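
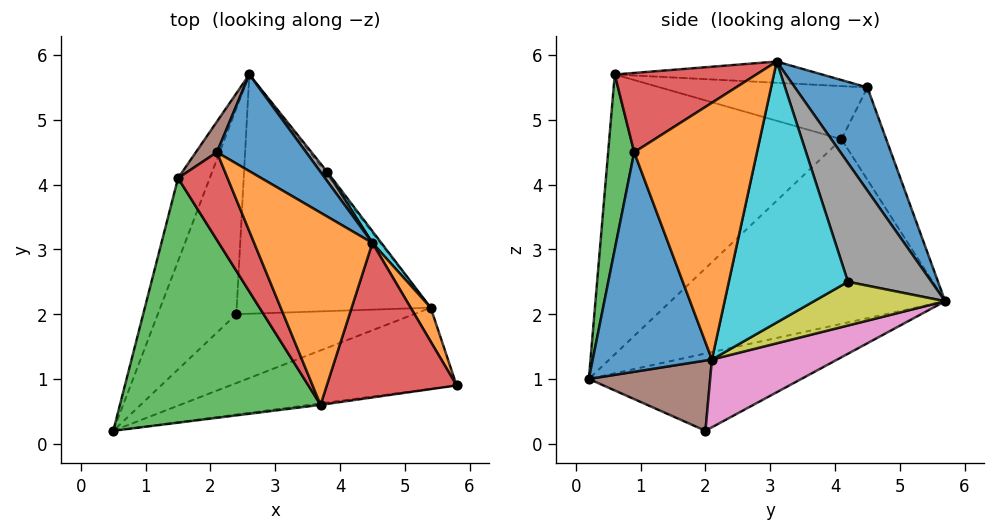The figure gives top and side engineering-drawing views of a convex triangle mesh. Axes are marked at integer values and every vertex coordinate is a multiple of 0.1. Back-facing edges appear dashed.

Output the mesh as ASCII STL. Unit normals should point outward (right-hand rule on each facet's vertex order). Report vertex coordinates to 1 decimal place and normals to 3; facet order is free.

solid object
 facet normal 0.356 -0.860 -0.367
  outer loop
   vertex 5.4 2.1 1.3
   vertex 5.8 0.9 4.5
   vertex 0.5 0.2 1.0
  endloop
 endfacet
 facet normal 0.877 0.475 0.068
  outer loop
   vertex 5.4 2.1 1.3
   vertex 4.5 3.1 5.9
   vertex 5.8 0.9 4.5
  endloop
 endfacet
 facet normal 0.137 -0.991 -0.009
  outer loop
   vertex 3.7 0.6 5.7
   vertex 0.5 0.2 1.0
   vertex 5.8 0.9 4.5
  endloop
 endfacet
 facet normal 0.507 -0.229 0.831
  outer loop
   vertex 3.7 0.6 5.7
   vertex 5.8 0.9 4.5
   vertex 4.5 3.1 5.9
  endloop
 endfacet
 facet normal -0.646 0.390 -0.657
  outer loop
   vertex 2.4 2.0 0.2
   vertex 0.5 0.2 1.0
   vertex 2.6 5.7 2.2
  endloop
 endfacet
 facet normal 0.287 -0.625 -0.726
  outer loop
   vertex 2.4 2.0 0.2
   vertex 5.4 2.1 1.3
   vertex 0.5 0.2 1.0
  endloop
 endfacet
 facet normal 0.296 0.442 -0.847
  outer loop
   vertex 2.4 2.0 0.2
   vertex 2.6 5.7 2.2
   vertex 5.4 2.1 1.3
  endloop
 endfacet
 facet normal 0.776 0.629 0.044
  outer loop
   vertex 3.8 4.2 2.5
   vertex 2.6 5.7 2.2
   vertex 4.5 3.1 5.9
  endloop
 endfacet
 facet normal 0.784 0.619 -0.039
  outer loop
   vertex 3.8 4.2 2.5
   vertex 5.4 2.1 1.3
   vertex 2.6 5.7 2.2
  endloop
 endfacet
 facet normal 0.803 0.596 0.028
  outer loop
   vertex 3.8 4.2 2.5
   vertex 4.5 3.1 5.9
   vertex 5.4 2.1 1.3
  endloop
 endfacet
 facet normal 0.423 0.829 0.366
  outer loop
   vertex 2.1 4.5 5.5
   vertex 4.5 3.1 5.9
   vertex 2.6 5.7 2.2
  endloop
 endfacet
 facet normal -0.177 -0.022 0.984
  outer loop
   vertex 2.1 4.5 5.5
   vertex 3.7 0.6 5.7
   vertex 4.5 3.1 5.9
  endloop
 endfacet
 facet normal -0.768 -0.326 0.551
  outer loop
   vertex 1.5 4.1 4.7
   vertex 0.5 0.2 1.0
   vertex 3.7 0.6 5.7
  endloop
 endfacet
 facet normal -0.707 -0.256 0.659
  outer loop
   vertex 1.5 4.1 4.7
   vertex 3.7 0.6 5.7
   vertex 2.1 4.5 5.5
  endloop
 endfacet
 facet normal -0.911 0.382 -0.156
  outer loop
   vertex 1.5 4.1 4.7
   vertex 2.6 5.7 2.2
   vertex 0.5 0.2 1.0
  endloop
 endfacet
 facet normal -0.683 0.713 0.156
  outer loop
   vertex 1.5 4.1 4.7
   vertex 2.1 4.5 5.5
   vertex 2.6 5.7 2.2
  endloop
 endfacet
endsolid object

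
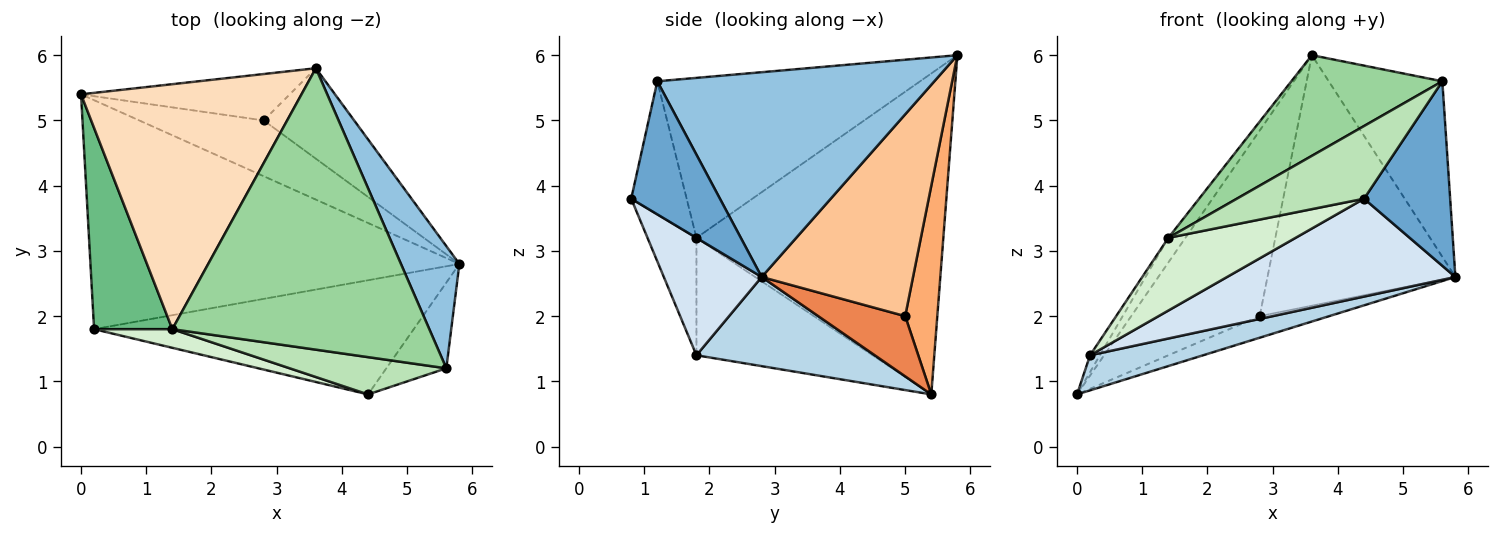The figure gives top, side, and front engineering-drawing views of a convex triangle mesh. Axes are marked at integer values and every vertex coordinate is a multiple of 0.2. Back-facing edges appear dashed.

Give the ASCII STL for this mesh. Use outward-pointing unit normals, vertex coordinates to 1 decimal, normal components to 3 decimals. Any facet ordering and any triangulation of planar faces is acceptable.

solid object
 facet normal 0.683 -0.663 -0.308
  outer loop
   vertex 5.6 1.2 5.6
   vertex 4.4 0.8 3.8
   vertex 5.8 2.8 2.6
  endloop
 endfacet
 facet normal 0.895 0.367 0.255
  outer loop
   vertex 5.6 1.2 5.6
   vertex 5.8 2.8 2.6
   vertex 3.6 5.8 6.0
  endloop
 endfacet
 facet normal 0.232 -0.147 -0.961
  outer loop
   vertex 0.2 1.8 1.4
   vertex 0.0 5.4 0.8
   vertex 5.8 2.8 2.6
  endloop
 endfacet
 facet normal 0.269 -0.627 -0.731
  outer loop
   vertex 0.2 1.8 1.4
   vertex 5.8 2.8 2.6
   vertex 4.4 0.8 3.8
  endloop
 endfacet
 facet normal 0.411 0.329 -0.850
  outer loop
   vertex 2.8 5.0 2.0
   vertex 5.8 2.8 2.6
   vertex 0.0 5.4 0.8
  endloop
 endfacet
 facet normal 0.236 0.943 -0.236
  outer loop
   vertex 2.8 5.0 2.0
   vertex 0.0 5.4 0.8
   vertex 3.6 5.8 6.0
  endloop
 endfacet
 facet normal 0.604 0.750 -0.271
  outer loop
   vertex 2.8 5.0 2.0
   vertex 3.6 5.8 6.0
   vertex 5.8 2.8 2.6
  endloop
 endfacet
 facet normal -0.823 0.057 0.565
  outer loop
   vertex 1.4 1.8 3.2
   vertex 3.6 5.8 6.0
   vertex 0.0 5.4 0.8
  endloop
 endfacet
 facet normal -0.831 0.046 0.554
  outer loop
   vertex 1.4 1.8 3.2
   vertex 0.0 5.4 0.8
   vertex 0.2 1.8 1.4
  endloop
 endfacet
 facet normal -0.506 -0.291 0.812
  outer loop
   vertex 1.4 1.8 3.2
   vertex 5.6 1.2 5.6
   vertex 3.6 5.8 6.0
  endloop
 endfacet
 facet normal -0.362 -0.830 0.425
  outer loop
   vertex 1.4 1.8 3.2
   vertex 4.4 0.8 3.8
   vertex 5.6 1.2 5.6
  endloop
 endfacet
 facet normal -0.349 -0.908 0.233
  outer loop
   vertex 1.4 1.8 3.2
   vertex 0.2 1.8 1.4
   vertex 4.4 0.8 3.8
  endloop
 endfacet
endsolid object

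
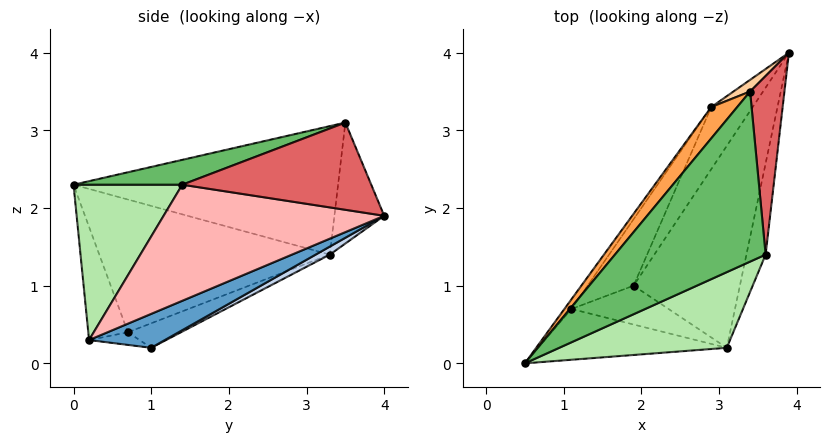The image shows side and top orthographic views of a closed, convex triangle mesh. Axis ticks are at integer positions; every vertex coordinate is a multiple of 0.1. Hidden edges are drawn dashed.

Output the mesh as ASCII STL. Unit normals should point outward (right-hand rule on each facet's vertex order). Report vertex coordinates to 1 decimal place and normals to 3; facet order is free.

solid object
 facet normal 0.288 0.319 -0.903
  outer loop
   vertex 3.1 0.2 0.3
   vertex 1.9 1.0 0.2
   vertex 3.9 4.0 1.9
  endloop
 endfacet
 facet normal 0.175 0.395 -0.902
  outer loop
   vertex 2.9 3.3 1.4
   vertex 3.9 4.0 1.9
   vertex 1.9 1.0 0.2
  endloop
 endfacet
 facet normal -0.778 0.609 0.157
  outer loop
   vertex 2.9 3.3 1.4
   vertex 0.5 0.0 2.3
   vertex 3.4 3.5 3.1
  endloop
 endfacet
 facet normal -0.599 0.797 0.082
  outer loop
   vertex 2.9 3.3 1.4
   vertex 3.4 3.5 3.1
   vertex 3.9 4.0 1.9
  endloop
 endfacet
 facet normal 0.153 -0.339 0.928
  outer loop
   vertex 3.6 1.4 2.3
   vertex 3.4 3.5 3.1
   vertex 0.5 0.0 2.3
  endloop
 endfacet
 facet normal 0.376 -0.833 0.406
  outer loop
   vertex 3.6 1.4 2.3
   vertex 0.5 0.0 2.3
   vertex 3.1 0.2 0.3
  endloop
 endfacet
 facet normal 0.929 -0.051 0.366
  outer loop
   vertex 3.6 1.4 2.3
   vertex 3.9 4.0 1.9
   vertex 3.4 3.5 3.1
  endloop
 endfacet
 facet normal 0.977 -0.138 -0.162
  outer loop
   vertex 3.6 1.4 2.3
   vertex 3.1 0.2 0.3
   vertex 3.9 4.0 1.9
  endloop
 endfacet
 facet normal -0.814 0.580 -0.043
  outer loop
   vertex 1.1 0.7 0.4
   vertex 0.5 0.0 2.3
   vertex 2.9 3.3 1.4
  endloop
 endfacet
 facet normal -0.391 0.554 -0.735
  outer loop
   vertex 1.1 0.7 0.4
   vertex 2.9 3.3 1.4
   vertex 1.9 1.0 0.2
  endloop
 endfacet
 facet normal -0.241 -0.884 -0.402
  outer loop
   vertex 1.1 0.7 0.4
   vertex 3.1 0.2 0.3
   vertex 0.5 0.0 2.3
  endloop
 endfacet
 facet normal -0.123 -0.302 -0.945
  outer loop
   vertex 1.1 0.7 0.4
   vertex 1.9 1.0 0.2
   vertex 3.1 0.2 0.3
  endloop
 endfacet
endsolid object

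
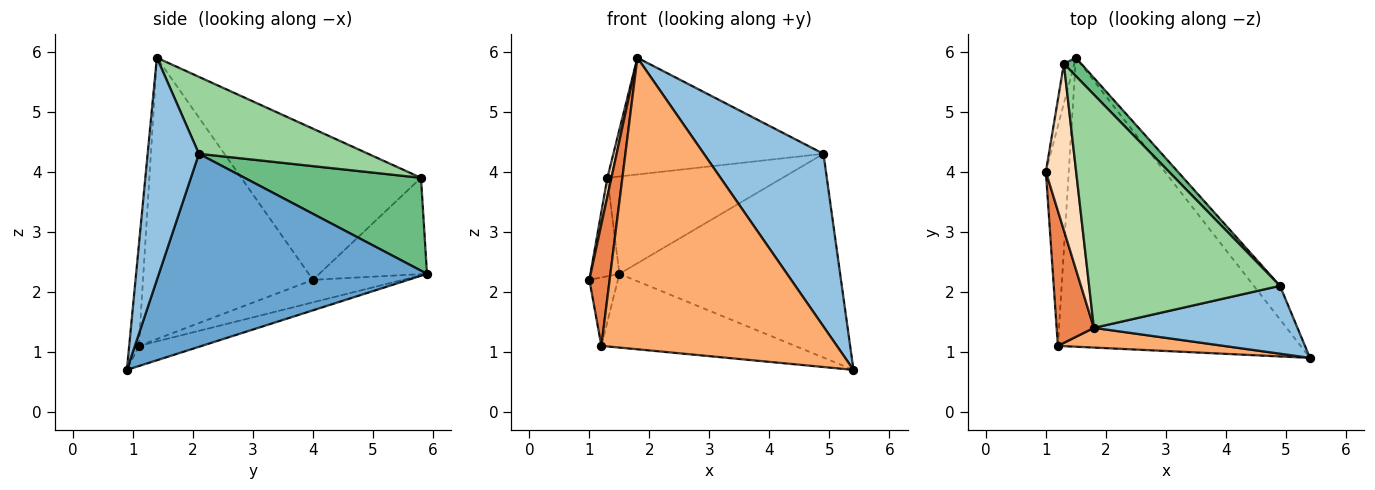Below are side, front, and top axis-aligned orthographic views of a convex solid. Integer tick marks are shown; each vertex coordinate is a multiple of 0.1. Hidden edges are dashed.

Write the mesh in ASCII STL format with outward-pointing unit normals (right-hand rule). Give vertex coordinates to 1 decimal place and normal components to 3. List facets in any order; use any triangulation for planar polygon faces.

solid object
 facet normal 0.768 0.632 -0.104
  outer loop
   vertex 4.9 2.1 4.3
   vertex 5.4 0.9 0.7
   vertex 1.5 5.9 2.3
  endloop
 endfacet
 facet normal 0.371 -0.865 0.340
  outer loop
   vertex 4.9 2.1 4.3
   vertex 1.8 1.4 5.9
   vertex 5.4 0.9 0.7
  endloop
 endfacet
 facet normal -0.685 0.217 -0.696
  outer loop
   vertex 1.2 1.1 1.1
   vertex 1.0 4.0 2.2
   vertex 1.5 5.9 2.3
  endloop
 endfacet
 facet normal -0.080 0.246 -0.966
  outer loop
   vertex 1.2 1.1 1.1
   vertex 1.5 5.9 2.3
   vertex 5.4 0.9 0.7
  endloop
 endfacet
 facet normal -0.984 -0.117 0.130
  outer loop
   vertex 1.2 1.1 1.1
   vertex 1.8 1.4 5.9
   vertex 1.0 4.0 2.2
  endloop
 endfacet
 facet normal -0.041 -0.997 0.067
  outer loop
   vertex 1.2 1.1 1.1
   vertex 5.4 0.9 0.7
   vertex 1.8 1.4 5.9
  endloop
 endfacet
 facet normal -0.960 0.258 -0.104
  outer loop
   vertex 1.3 5.8 3.9
   vertex 1.5 5.9 2.3
   vertex 1.0 4.0 2.2
  endloop
 endfacet
 facet normal -0.980 -0.022 0.196
  outer loop
   vertex 1.3 5.8 3.9
   vertex 1.0 4.0 2.2
   vertex 1.8 1.4 5.9
  endloop
 endfacet
 facet normal 0.703 0.699 0.132
  outer loop
   vertex 1.3 5.8 3.9
   vertex 4.9 2.1 4.3
   vertex 1.5 5.9 2.3
  endloop
 endfacet
 facet normal 0.339 0.421 0.841
  outer loop
   vertex 1.3 5.8 3.9
   vertex 1.8 1.4 5.9
   vertex 4.9 2.1 4.3
  endloop
 endfacet
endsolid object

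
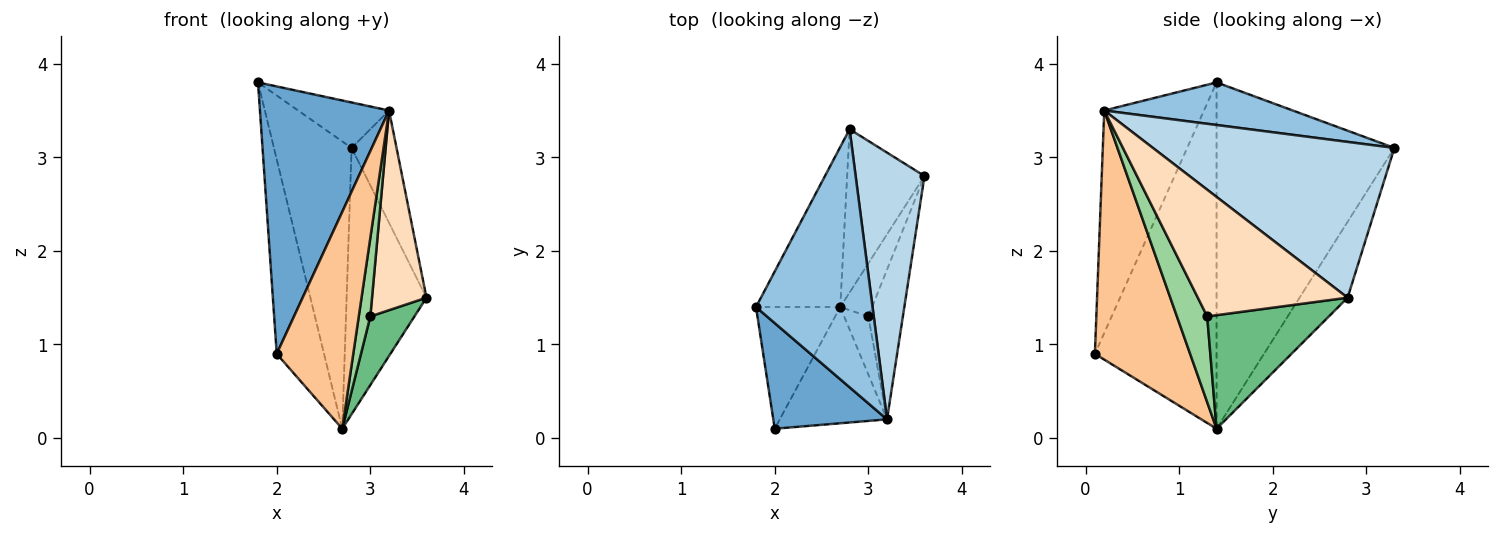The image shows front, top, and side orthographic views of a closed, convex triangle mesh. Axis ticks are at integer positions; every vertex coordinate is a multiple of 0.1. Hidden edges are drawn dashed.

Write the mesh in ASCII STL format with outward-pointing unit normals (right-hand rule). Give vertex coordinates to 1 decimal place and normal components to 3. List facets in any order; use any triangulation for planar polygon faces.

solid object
 facet normal -0.583 -0.755 0.298
  outer loop
   vertex 3.2 0.2 3.5
   vertex 1.8 1.4 3.8
   vertex 2.0 0.1 0.9
  endloop
 endfacet
 facet normal 0.339 0.163 0.927
  outer loop
   vertex 3.2 0.2 3.5
   vertex 2.8 3.3 3.1
   vertex 1.8 1.4 3.8
  endloop
 endfacet
 facet normal 0.902 0.168 0.398
  outer loop
   vertex 3.2 0.2 3.5
   vertex 3.6 2.8 1.5
   vertex 2.8 3.3 3.1
  endloop
 endfacet
 facet normal -0.909 0.353 -0.221
  outer loop
   vertex 2.7 1.4 0.1
   vertex 2.0 0.1 0.9
   vertex 1.8 1.4 3.8
  endloop
 endfacet
 facet normal -0.894 0.391 -0.218
  outer loop
   vertex 2.7 1.4 0.1
   vertex 1.8 1.4 3.8
   vertex 2.8 3.3 3.1
  endloop
 endfacet
 facet normal -0.456 0.759 -0.465
  outer loop
   vertex 2.7 1.4 0.1
   vertex 2.8 3.3 3.1
   vertex 3.6 2.8 1.5
  endloop
 endfacet
 facet normal 0.739 -0.594 -0.318
  outer loop
   vertex 2.7 1.4 0.1
   vertex 3.2 0.2 3.5
   vertex 2.0 0.1 0.9
  endloop
 endfacet
 facet normal 0.910 -0.331 -0.248
  outer loop
   vertex 3.0 1.3 1.3
   vertex 3.6 2.8 1.5
   vertex 3.2 0.2 3.5
  endloop
 endfacet
 facet normal 0.909 -0.330 -0.255
  outer loop
   vertex 3.0 1.3 1.3
   vertex 2.7 1.4 0.1
   vertex 3.6 2.8 1.5
  endloop
 endfacet
 facet normal 0.903 -0.345 -0.255
  outer loop
   vertex 3.0 1.3 1.3
   vertex 3.2 0.2 3.5
   vertex 2.7 1.4 0.1
  endloop
 endfacet
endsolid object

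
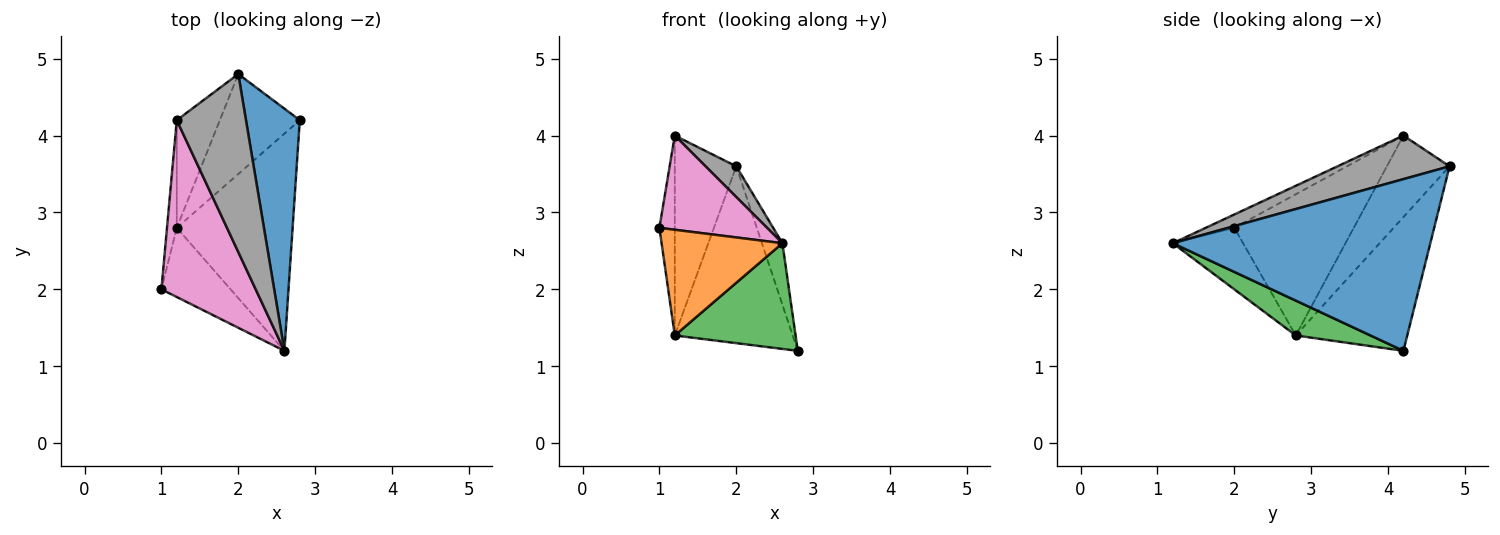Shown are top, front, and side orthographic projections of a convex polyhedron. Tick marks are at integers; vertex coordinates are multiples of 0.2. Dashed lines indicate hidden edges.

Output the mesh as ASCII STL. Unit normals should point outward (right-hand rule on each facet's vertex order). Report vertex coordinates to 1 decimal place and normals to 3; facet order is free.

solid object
 facet normal 0.951 0.076 0.298
  outer loop
   vertex 2.0 4.8 3.6
   vertex 2.6 1.2 2.6
   vertex 2.8 4.2 1.2
  endloop
 endfacet
 facet normal -0.438 -0.752 -0.492
  outer loop
   vertex 1.2 2.8 1.4
   vertex 2.6 1.2 2.6
   vertex 1.0 2.0 2.8
  endloop
 endfacet
 facet normal 0.261 -0.422 -0.868
  outer loop
   vertex 1.2 2.8 1.4
   vertex 2.8 4.2 1.2
   vertex 2.6 1.2 2.6
  endloop
 endfacet
 facet normal -0.636 0.672 -0.380
  outer loop
   vertex 1.2 2.8 1.4
   vertex 2.0 4.8 3.6
   vertex 2.8 4.2 1.2
  endloop
 endfacet
 facet normal -0.989 0.127 -0.069
  outer loop
   vertex 1.2 4.2 4.0
   vertex 1.2 2.8 1.4
   vertex 1.0 2.0 2.8
  endloop
 endfacet
 facet normal -0.668 0.655 -0.353
  outer loop
   vertex 1.2 4.2 4.0
   vertex 2.0 4.8 3.6
   vertex 1.2 2.8 1.4
  endloop
 endfacet
 facet normal -0.124 -0.466 0.876
  outer loop
   vertex 1.2 4.2 4.0
   vertex 1.0 2.0 2.8
   vertex 2.6 1.2 2.6
  endloop
 endfacet
 facet normal 0.527 -0.145 0.837
  outer loop
   vertex 1.2 4.2 4.0
   vertex 2.6 1.2 2.6
   vertex 2.0 4.8 3.6
  endloop
 endfacet
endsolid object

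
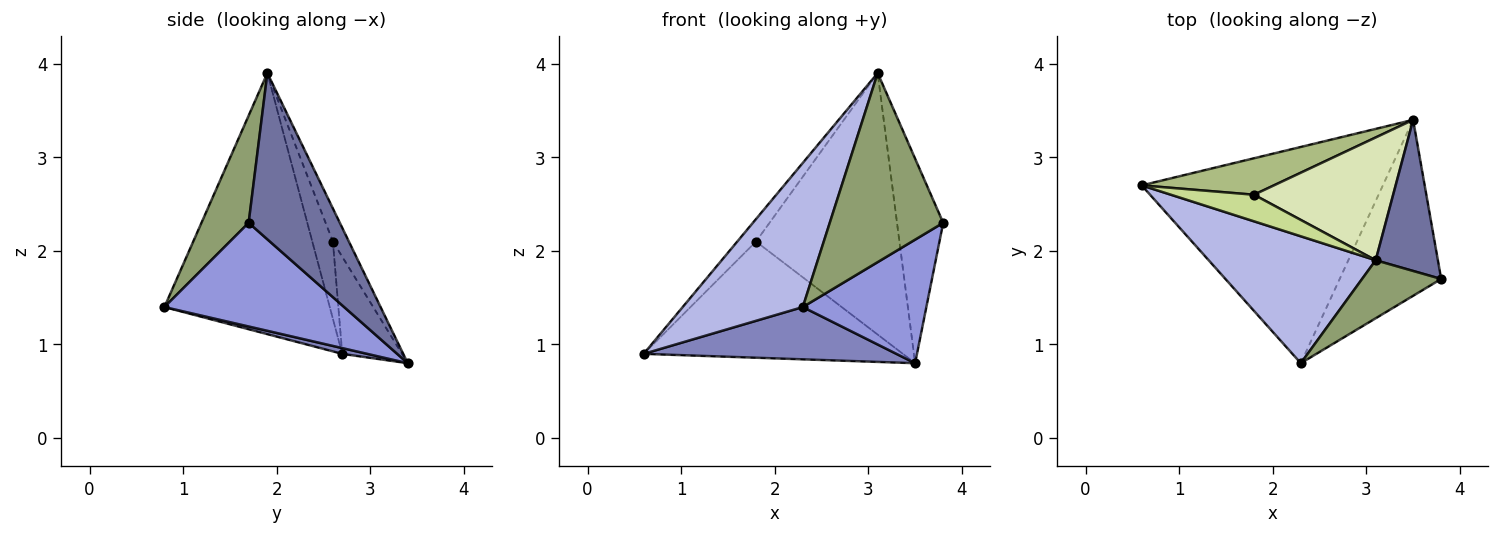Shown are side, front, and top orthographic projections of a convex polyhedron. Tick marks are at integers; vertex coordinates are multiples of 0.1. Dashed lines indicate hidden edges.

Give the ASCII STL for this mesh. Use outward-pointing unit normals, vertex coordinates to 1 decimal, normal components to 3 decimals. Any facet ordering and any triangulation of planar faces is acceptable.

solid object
 facet normal 0.846 0.429 0.317
  outer loop
   vertex 3.1 1.9 3.9
   vertex 3.8 1.7 2.3
   vertex 3.5 3.4 0.8
  endloop
 endfacet
 facet normal 0.023 -0.235 -0.972
  outer loop
   vertex 2.3 0.8 1.4
   vertex 0.6 2.7 0.9
   vertex 3.5 3.4 0.8
  endloop
 endfacet
 facet normal 0.641 -0.441 -0.628
  outer loop
   vertex 2.3 0.8 1.4
   vertex 3.5 3.4 0.8
   vertex 3.8 1.7 2.3
  endloop
 endfacet
 facet normal -0.719 -0.522 0.460
  outer loop
   vertex 2.3 0.8 1.4
   vertex 3.1 1.9 3.9
   vertex 0.6 2.7 0.9
  endloop
 endfacet
 facet normal 0.369 -0.888 0.273
  outer loop
   vertex 2.3 0.8 1.4
   vertex 3.8 1.7 2.3
   vertex 3.1 1.9 3.9
  endloop
 endfacet
 facet normal -0.215 0.932 0.292
  outer loop
   vertex 1.8 2.6 2.1
   vertex 3.5 3.4 0.8
   vertex 0.6 2.7 0.9
  endloop
 endfacet
 facet normal -0.579 0.526 0.623
  outer loop
   vertex 1.8 2.6 2.1
   vertex 0.6 2.7 0.9
   vertex 3.1 1.9 3.9
  endloop
 endfacet
 facet normal -0.100 0.901 0.423
  outer loop
   vertex 1.8 2.6 2.1
   vertex 3.1 1.9 3.9
   vertex 3.5 3.4 0.8
  endloop
 endfacet
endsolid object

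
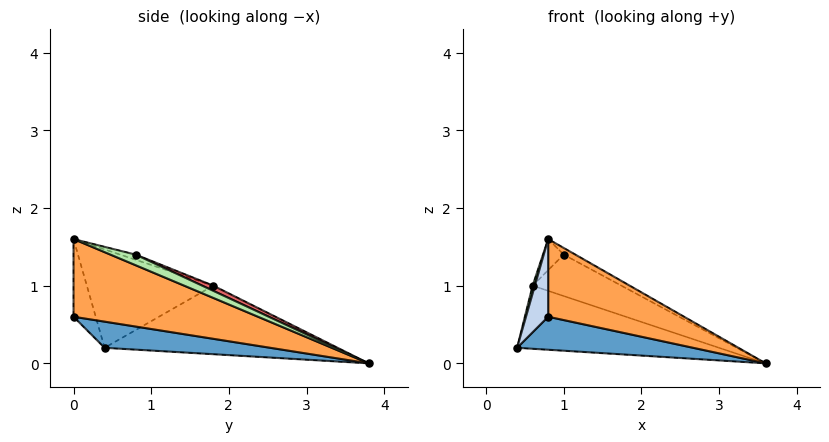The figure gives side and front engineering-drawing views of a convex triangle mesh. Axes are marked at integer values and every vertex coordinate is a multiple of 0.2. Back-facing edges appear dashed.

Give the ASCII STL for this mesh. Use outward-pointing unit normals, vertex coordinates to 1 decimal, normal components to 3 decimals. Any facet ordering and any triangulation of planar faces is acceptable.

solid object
 facet normal 0.396 -0.421 -0.816
  outer loop
   vertex 0.8 0.0 0.6
   vertex 0.4 0.4 0.2
   vertex 3.6 3.8 0.0
  endloop
 endfacet
 facet normal -0.707 -0.707 0.000
  outer loop
   vertex 0.8 0.0 1.6
   vertex 0.4 0.4 0.2
   vertex 0.8 0.0 0.6
  endloop
 endfacet
 facet normal 0.805 -0.593 0.000
  outer loop
   vertex 0.8 0.0 1.6
   vertex 0.8 0.0 0.6
   vertex 3.6 3.8 0.0
  endloop
 endfacet
 facet normal -0.546 0.473 -0.691
  outer loop
   vertex 0.6 1.8 1.0
   vertex 3.6 3.8 0.0
   vertex 0.4 0.4 0.2
  endloop
 endfacet
 facet normal -0.963 -0.017 0.270
  outer loop
   vertex 0.6 1.8 1.0
   vertex 0.4 0.4 0.2
   vertex 0.8 0.0 1.6
  endloop
 endfacet
 facet normal 0.328 0.151 0.933
  outer loop
   vertex 1.0 0.8 1.4
   vertex 0.8 0.0 1.6
   vertex 3.6 3.8 0.0
  endloop
 endfacet
 facet normal 0.048 0.388 0.921
  outer loop
   vertex 1.0 0.8 1.4
   vertex 3.6 3.8 0.0
   vertex 0.6 1.8 1.0
  endloop
 endfacet
 facet normal -0.215 0.287 0.933
  outer loop
   vertex 1.0 0.8 1.4
   vertex 0.6 1.8 1.0
   vertex 0.8 0.0 1.6
  endloop
 endfacet
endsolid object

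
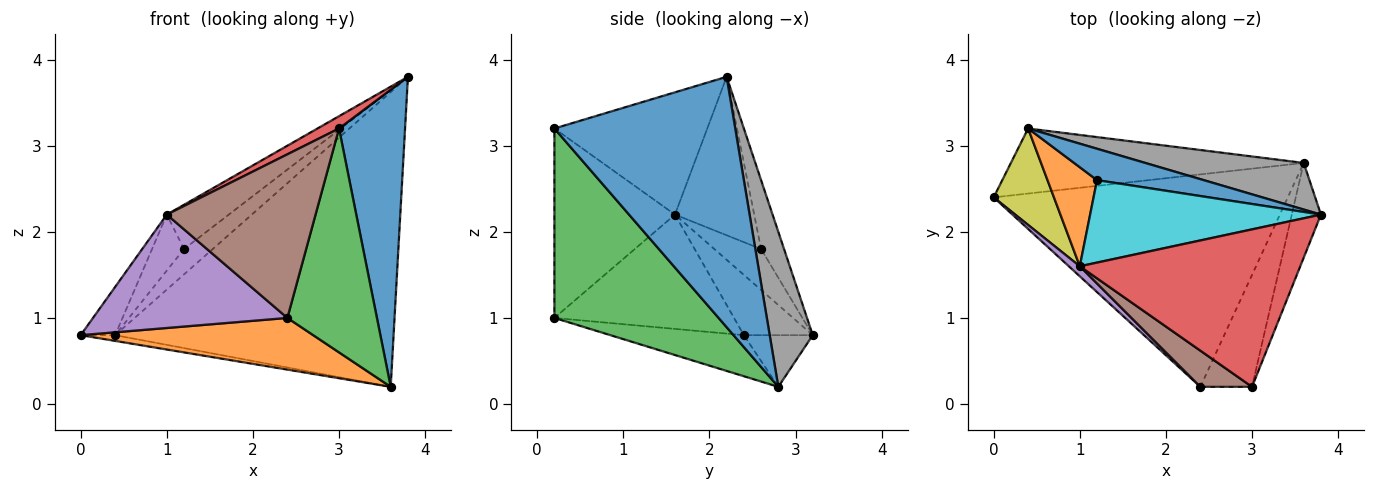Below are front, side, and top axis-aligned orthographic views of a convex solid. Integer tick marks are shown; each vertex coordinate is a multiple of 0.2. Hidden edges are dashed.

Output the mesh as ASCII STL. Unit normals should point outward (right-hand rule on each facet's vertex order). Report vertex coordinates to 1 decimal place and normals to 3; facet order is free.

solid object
 facet normal 0.934 -0.341 -0.109
  outer loop
   vertex 3.6 2.8 0.2
   vertex 3.8 2.2 3.8
   vertex 3.0 0.2 3.2
  endloop
 endfacet
 facet normal -0.134 -0.234 -0.963
  outer loop
   vertex 2.4 0.2 1.0
   vertex 0.0 2.4 0.8
   vertex 3.6 2.8 0.2
  endloop
 endfacet
 facet normal 0.854 -0.466 -0.233
  outer loop
   vertex 2.4 0.2 1.0
   vertex 3.6 2.8 0.2
   vertex 3.0 0.2 3.2
  endloop
 endfacet
 facet normal -0.484 -0.068 0.872
  outer loop
   vertex 1.0 1.6 2.2
   vertex 3.0 0.2 3.2
   vertex 3.8 2.2 3.8
  endloop
 endfacet
 facet normal -0.677 -0.733 0.065
  outer loop
   vertex 1.0 1.6 2.2
   vertex 0.0 2.4 0.8
   vertex 2.4 0.2 1.0
  endloop
 endfacet
 facet normal -0.621 -0.766 0.169
  outer loop
   vertex 1.0 1.6 2.2
   vertex 2.4 0.2 1.0
   vertex 3.0 0.2 3.2
  endloop
 endfacet
 facet normal -0.173 0.087 -0.981
  outer loop
   vertex 0.4 3.2 0.8
   vertex 3.6 2.8 0.2
   vertex 0.0 2.4 0.8
  endloop
 endfacet
 facet normal 0.151 0.976 0.154
  outer loop
   vertex 0.4 3.2 0.8
   vertex 3.8 2.2 3.8
   vertex 3.6 2.8 0.2
  endloop
 endfacet
 facet normal -0.667 0.333 0.667
  outer loop
   vertex 0.4 3.2 0.8
   vertex 0.0 2.4 0.8
   vertex 1.0 1.6 2.2
  endloop
 endfacet
 facet normal -0.518 0.405 0.754
  outer loop
   vertex 1.2 2.6 1.8
   vertex 1.0 1.6 2.2
   vertex 3.8 2.2 3.8
  endloop
 endfacet
 facet normal -0.449 0.561 0.696
  outer loop
   vertex 1.2 2.6 1.8
   vertex 3.8 2.2 3.8
   vertex 0.4 3.2 0.8
  endloop
 endfacet
 facet normal -0.584 0.399 0.707
  outer loop
   vertex 1.2 2.6 1.8
   vertex 0.4 3.2 0.8
   vertex 1.0 1.6 2.2
  endloop
 endfacet
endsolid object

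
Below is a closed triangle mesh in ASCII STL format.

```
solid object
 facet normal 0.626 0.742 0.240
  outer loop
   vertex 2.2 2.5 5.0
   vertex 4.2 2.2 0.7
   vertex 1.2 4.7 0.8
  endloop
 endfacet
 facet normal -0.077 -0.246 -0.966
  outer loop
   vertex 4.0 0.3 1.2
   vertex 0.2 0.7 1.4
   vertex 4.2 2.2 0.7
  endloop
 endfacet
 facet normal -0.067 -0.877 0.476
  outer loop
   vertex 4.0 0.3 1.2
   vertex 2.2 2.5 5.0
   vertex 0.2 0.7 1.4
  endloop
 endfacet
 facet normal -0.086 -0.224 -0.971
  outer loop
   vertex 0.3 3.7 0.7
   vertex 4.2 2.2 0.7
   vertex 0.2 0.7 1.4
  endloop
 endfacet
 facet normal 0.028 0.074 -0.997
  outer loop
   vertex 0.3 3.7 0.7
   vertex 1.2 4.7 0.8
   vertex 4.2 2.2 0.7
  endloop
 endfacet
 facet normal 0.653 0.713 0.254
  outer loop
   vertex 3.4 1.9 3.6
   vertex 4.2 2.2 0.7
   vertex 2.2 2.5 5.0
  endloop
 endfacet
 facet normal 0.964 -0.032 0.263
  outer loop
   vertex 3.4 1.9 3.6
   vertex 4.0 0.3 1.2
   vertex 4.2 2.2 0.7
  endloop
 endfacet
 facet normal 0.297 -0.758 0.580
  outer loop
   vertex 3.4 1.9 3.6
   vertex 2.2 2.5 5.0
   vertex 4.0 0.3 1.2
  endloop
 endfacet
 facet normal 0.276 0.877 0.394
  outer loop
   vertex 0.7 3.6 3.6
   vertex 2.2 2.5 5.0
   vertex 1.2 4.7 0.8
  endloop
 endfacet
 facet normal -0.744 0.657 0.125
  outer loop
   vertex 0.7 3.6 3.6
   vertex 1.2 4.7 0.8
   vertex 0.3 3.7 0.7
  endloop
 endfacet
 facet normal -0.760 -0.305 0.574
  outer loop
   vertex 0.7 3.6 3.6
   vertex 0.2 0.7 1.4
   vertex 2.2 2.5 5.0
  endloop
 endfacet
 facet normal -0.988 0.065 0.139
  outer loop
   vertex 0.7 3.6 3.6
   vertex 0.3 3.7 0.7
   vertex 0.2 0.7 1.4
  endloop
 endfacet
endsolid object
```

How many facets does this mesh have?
12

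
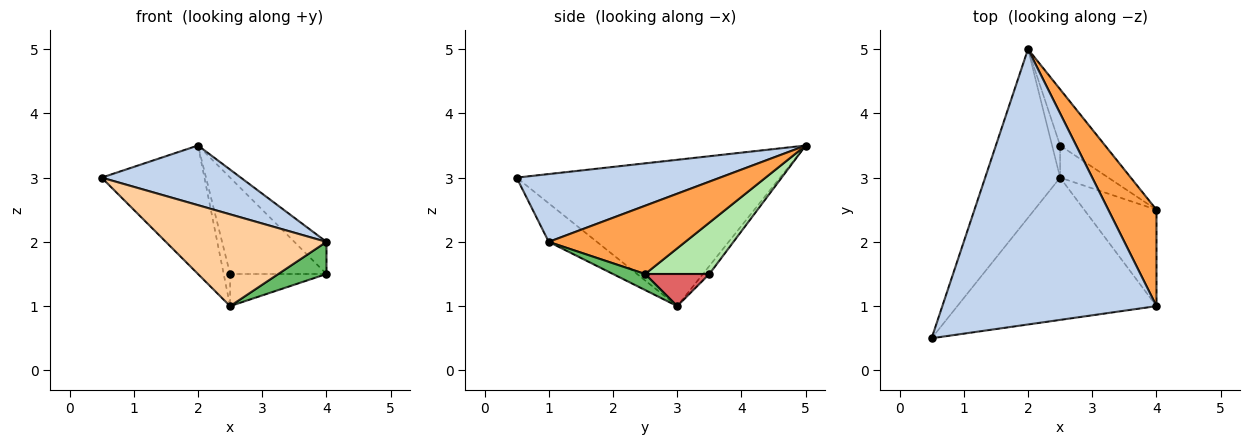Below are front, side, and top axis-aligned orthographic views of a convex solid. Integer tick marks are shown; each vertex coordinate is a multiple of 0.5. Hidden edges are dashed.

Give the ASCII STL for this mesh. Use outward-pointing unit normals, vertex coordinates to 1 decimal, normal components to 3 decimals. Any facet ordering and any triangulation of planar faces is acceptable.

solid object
 facet normal -0.841 0.328 -0.431
  outer loop
   vertex 2.5 3.0 1.0
   vertex 0.5 0.5 3.0
   vertex 2.0 5.0 3.5
  endloop
 endfacet
 facet normal 0.296 -0.202 0.934
  outer loop
   vertex 4.0 1.0 2.0
   vertex 2.0 5.0 3.5
   vertex 0.5 0.5 3.0
  endloop
 endfacet
 facet normal 0.802 0.189 0.566
  outer loop
   vertex 4.0 1.0 2.0
   vertex 4.0 2.5 1.5
   vertex 2.0 5.0 3.5
  endloop
 endfacet
 facet normal -0.161 -0.535 -0.829
  outer loop
   vertex 4.0 1.0 2.0
   vertex 0.5 0.5 3.0
   vertex 2.5 3.0 1.0
  endloop
 endfacet
 facet normal 0.206 -0.309 -0.928
  outer loop
   vertex 4.0 1.0 2.0
   vertex 2.5 3.0 1.0
   vertex 4.0 2.5 1.5
  endloop
 endfacet
 facet normal 0.499 0.749 -0.437
  outer loop
   vertex 2.5 3.5 1.5
   vertex 2.0 5.0 3.5
   vertex 4.0 2.5 1.5
  endloop
 endfacet
 facet normal 0.426 0.640 -0.640
  outer loop
   vertex 2.5 3.5 1.5
   vertex 4.0 2.5 1.5
   vertex 2.5 3.0 1.0
  endloop
 endfacet
 facet normal -0.577 0.577 -0.577
  outer loop
   vertex 2.5 3.5 1.5
   vertex 2.5 3.0 1.0
   vertex 2.0 5.0 3.5
  endloop
 endfacet
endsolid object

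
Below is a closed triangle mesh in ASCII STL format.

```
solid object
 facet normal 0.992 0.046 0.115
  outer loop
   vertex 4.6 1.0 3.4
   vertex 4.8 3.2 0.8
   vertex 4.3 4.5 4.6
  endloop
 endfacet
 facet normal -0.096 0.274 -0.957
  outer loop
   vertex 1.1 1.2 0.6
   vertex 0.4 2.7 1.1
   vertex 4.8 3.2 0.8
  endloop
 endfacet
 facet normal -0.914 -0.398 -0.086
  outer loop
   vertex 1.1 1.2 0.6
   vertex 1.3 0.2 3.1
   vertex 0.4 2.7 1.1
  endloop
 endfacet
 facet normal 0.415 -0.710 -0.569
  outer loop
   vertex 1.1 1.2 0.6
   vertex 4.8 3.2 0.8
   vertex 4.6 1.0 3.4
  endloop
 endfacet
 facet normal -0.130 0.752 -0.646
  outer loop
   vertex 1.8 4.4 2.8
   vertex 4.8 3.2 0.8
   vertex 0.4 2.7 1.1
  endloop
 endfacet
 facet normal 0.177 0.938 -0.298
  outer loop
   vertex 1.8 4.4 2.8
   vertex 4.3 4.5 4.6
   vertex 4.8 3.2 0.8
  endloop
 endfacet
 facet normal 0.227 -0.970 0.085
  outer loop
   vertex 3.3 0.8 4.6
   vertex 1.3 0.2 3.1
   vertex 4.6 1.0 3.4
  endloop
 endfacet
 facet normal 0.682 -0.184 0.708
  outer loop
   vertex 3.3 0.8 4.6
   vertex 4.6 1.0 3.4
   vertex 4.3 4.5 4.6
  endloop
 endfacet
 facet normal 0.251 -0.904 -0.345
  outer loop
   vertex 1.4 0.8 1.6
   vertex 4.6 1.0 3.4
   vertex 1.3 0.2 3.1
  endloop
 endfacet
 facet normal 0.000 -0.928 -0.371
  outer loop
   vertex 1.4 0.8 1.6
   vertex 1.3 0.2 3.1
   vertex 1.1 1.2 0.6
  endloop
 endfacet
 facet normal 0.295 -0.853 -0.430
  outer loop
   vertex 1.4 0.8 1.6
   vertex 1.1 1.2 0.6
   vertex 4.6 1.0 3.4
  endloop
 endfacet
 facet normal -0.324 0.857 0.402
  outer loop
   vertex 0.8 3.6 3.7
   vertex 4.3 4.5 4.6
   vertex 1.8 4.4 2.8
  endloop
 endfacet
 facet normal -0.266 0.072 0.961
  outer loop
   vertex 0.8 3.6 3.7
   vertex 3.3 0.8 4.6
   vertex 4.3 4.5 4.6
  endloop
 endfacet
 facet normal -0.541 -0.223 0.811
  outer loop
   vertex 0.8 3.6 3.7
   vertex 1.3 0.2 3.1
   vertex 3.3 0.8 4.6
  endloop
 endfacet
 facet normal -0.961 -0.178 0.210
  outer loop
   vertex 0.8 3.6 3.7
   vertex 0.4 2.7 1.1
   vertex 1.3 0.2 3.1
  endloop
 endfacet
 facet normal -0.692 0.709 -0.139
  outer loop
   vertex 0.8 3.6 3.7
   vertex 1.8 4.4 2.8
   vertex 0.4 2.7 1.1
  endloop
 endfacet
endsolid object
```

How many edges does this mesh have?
24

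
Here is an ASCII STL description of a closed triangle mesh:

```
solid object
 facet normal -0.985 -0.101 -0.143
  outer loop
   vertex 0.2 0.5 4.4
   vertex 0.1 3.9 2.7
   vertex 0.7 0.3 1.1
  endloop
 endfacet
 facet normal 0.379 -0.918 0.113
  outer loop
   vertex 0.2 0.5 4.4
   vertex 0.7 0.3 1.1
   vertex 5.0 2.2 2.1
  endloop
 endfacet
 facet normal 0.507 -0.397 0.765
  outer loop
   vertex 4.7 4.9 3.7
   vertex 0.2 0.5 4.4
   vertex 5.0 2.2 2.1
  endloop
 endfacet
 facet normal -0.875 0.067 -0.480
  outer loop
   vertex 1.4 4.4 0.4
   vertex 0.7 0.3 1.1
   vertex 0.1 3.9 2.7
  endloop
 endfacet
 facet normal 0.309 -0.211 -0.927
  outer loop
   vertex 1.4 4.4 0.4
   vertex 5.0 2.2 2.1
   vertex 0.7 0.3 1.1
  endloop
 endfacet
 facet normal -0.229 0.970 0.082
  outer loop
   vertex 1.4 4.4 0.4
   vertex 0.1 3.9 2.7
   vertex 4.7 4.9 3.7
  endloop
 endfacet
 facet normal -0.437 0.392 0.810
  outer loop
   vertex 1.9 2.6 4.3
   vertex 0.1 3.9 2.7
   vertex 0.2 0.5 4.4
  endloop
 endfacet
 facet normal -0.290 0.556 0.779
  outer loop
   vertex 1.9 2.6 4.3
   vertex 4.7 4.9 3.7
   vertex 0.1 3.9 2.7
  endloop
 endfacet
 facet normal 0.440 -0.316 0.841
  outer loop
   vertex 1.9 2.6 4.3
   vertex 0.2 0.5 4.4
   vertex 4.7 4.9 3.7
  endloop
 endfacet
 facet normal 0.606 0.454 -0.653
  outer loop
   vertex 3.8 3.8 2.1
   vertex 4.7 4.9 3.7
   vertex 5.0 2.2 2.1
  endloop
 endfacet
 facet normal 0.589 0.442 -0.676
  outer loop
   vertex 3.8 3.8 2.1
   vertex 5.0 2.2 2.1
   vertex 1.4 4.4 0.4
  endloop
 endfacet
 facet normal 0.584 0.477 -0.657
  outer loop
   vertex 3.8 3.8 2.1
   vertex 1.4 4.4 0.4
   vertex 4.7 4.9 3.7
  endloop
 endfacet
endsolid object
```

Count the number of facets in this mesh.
12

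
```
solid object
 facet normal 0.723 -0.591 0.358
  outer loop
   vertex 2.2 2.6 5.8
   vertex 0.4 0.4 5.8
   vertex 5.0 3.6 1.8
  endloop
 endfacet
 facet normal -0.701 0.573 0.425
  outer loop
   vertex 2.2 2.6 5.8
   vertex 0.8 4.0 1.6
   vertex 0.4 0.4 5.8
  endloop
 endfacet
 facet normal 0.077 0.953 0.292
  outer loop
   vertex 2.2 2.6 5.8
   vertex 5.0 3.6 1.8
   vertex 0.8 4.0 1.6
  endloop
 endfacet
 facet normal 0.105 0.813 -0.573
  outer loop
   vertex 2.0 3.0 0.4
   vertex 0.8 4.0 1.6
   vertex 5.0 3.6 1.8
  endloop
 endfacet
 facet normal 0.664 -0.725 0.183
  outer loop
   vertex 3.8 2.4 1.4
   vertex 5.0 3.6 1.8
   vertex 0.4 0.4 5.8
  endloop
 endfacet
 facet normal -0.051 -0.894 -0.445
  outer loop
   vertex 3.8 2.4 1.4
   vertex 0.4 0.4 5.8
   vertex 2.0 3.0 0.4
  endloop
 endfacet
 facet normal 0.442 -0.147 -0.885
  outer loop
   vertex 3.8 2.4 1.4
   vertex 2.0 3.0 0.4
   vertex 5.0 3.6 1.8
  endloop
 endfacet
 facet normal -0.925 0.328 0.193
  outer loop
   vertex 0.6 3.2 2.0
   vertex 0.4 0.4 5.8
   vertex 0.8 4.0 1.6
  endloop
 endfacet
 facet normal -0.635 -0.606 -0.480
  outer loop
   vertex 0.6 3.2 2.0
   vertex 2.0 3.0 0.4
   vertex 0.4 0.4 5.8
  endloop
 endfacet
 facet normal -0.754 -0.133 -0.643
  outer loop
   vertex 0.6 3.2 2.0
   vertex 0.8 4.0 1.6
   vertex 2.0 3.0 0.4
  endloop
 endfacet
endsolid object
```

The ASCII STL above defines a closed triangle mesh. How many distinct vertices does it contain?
7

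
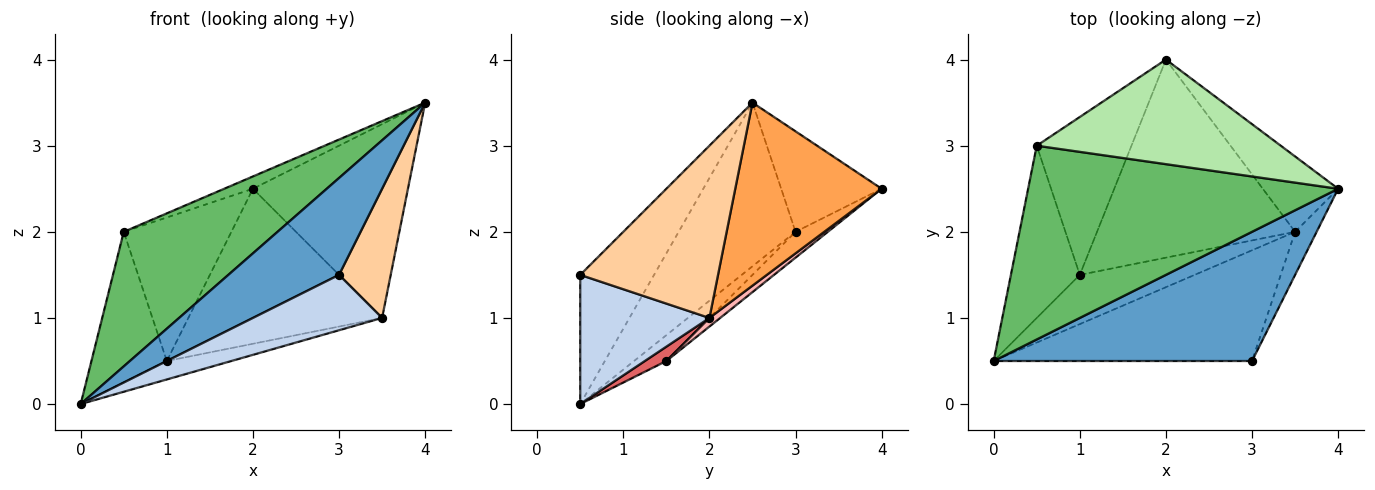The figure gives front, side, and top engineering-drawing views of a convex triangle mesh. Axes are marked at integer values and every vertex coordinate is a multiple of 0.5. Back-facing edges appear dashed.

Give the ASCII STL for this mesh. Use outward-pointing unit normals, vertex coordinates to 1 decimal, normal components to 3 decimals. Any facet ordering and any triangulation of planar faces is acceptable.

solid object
 facet normal -0.371 -0.557 0.743
  outer loop
   vertex 3.0 0.5 1.5
   vertex 4.0 2.5 3.5
   vertex 0.0 0.5 0.0
  endloop
 endfacet
 facet normal 0.408 -0.408 -0.816
  outer loop
   vertex 3.5 2.0 1.0
   vertex 3.0 0.5 1.5
   vertex 0.0 0.5 0.0
  endloop
 endfacet
 facet normal 0.661 0.700 -0.272
  outer loop
   vertex 3.5 2.0 1.0
   vertex 2.0 4.0 2.5
   vertex 4.0 2.5 3.5
  endloop
 endfacet
 facet normal 0.930 -0.349 -0.116
  outer loop
   vertex 3.5 2.0 1.0
   vertex 4.0 2.5 3.5
   vertex 3.0 0.5 1.5
  endloop
 endfacet
 facet normal -0.398 -0.523 0.754
  outer loop
   vertex 0.5 3.0 2.0
   vertex 0.0 0.5 0.0
   vertex 4.0 2.5 3.5
  endloop
 endfacet
 facet normal -0.379 0.108 0.919
  outer loop
   vertex 0.5 3.0 2.0
   vertex 4.0 2.5 3.5
   vertex 2.0 4.0 2.5
  endloop
 endfacet
 facet normal 0.116 0.349 -0.930
  outer loop
   vertex 1.0 1.5 0.5
   vertex 3.5 2.0 1.0
   vertex 0.0 0.5 0.0
  endloop
 endfacet
 facet normal 0.034 0.616 -0.787
  outer loop
   vertex 1.0 1.5 0.5
   vertex 2.0 4.0 2.5
   vertex 3.5 2.0 1.0
  endloop
 endfacet
 facet normal -0.272 0.634 -0.724
  outer loop
   vertex 1.0 1.5 0.5
   vertex 0.0 0.5 0.0
   vertex 0.5 3.0 2.0
  endloop
 endfacet
 facet normal -0.198 0.659 -0.725
  outer loop
   vertex 1.0 1.5 0.5
   vertex 0.5 3.0 2.0
   vertex 2.0 4.0 2.5
  endloop
 endfacet
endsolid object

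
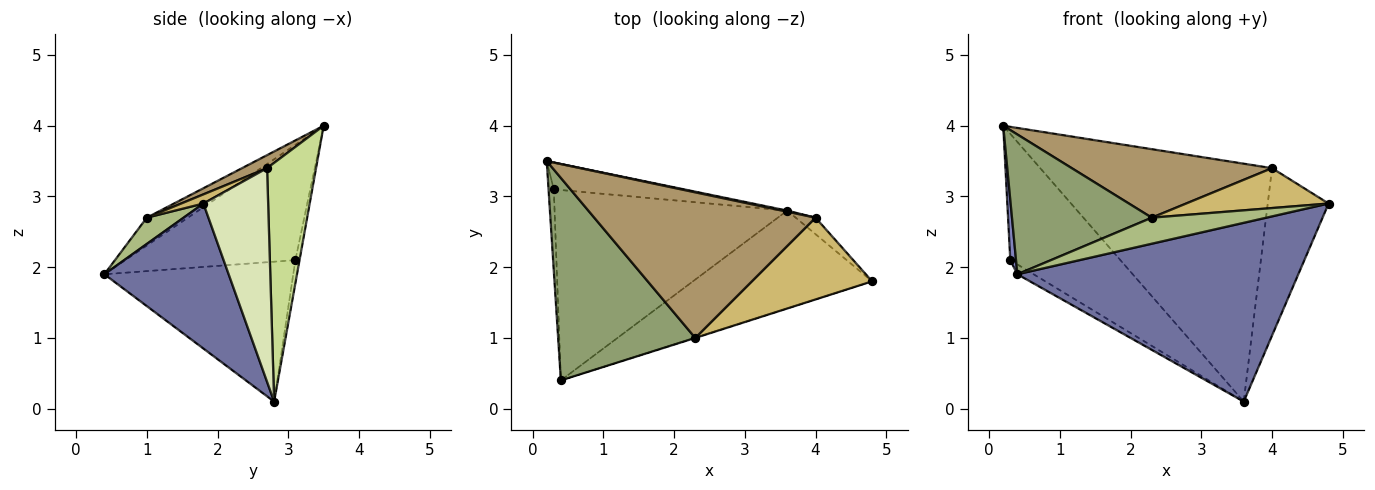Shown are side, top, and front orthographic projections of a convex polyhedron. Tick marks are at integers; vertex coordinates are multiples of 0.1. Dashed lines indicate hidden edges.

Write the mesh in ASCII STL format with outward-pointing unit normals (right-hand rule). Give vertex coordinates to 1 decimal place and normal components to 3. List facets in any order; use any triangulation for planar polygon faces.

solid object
 facet normal 0.362 -0.818 -0.447
  outer loop
   vertex 3.6 2.8 0.1
   vertex 4.8 1.8 2.9
   vertex 0.4 0.4 1.9
  endloop
 endfacet
 facet normal -0.998 -0.034 -0.045
  outer loop
   vertex 0.3 3.1 2.1
   vertex 0.4 0.4 1.9
   vertex 0.2 3.5 4.0
  endloop
 endfacet
 facet normal -0.037 0.977 -0.208
  outer loop
   vertex 0.3 3.1 2.1
   vertex 0.2 3.5 4.0
   vertex 3.6 2.8 0.1
  endloop
 endfacet
 facet normal -0.515 0.044 -0.856
  outer loop
   vertex 0.3 3.1 2.1
   vertex 3.6 2.8 0.1
   vertex 0.4 0.4 1.9
  endloop
 endfacet
 facet normal -0.165 -0.560 0.812
  outer loop
   vertex 2.3 1.0 2.7
   vertex 0.2 3.5 4.0
   vertex 0.4 0.4 1.9
  endloop
 endfacet
 facet normal 0.306 -0.952 -0.012
  outer loop
   vertex 2.3 1.0 2.7
   vertex 0.4 0.4 1.9
   vertex 4.8 1.8 2.9
  endloop
 endfacet
 facet normal 0.207 0.978 0.005
  outer loop
   vertex 4.0 2.7 3.4
   vertex 3.6 2.8 0.1
   vertex 0.2 3.5 4.0
  endloop
 endfacet
 facet normal 0.727 0.684 -0.067
  outer loop
   vertex 4.0 2.7 3.4
   vertex 4.8 1.8 2.9
   vertex 3.6 2.8 0.1
  endloop
 endfacet
 facet normal 0.053 -0.425 0.904
  outer loop
   vertex 4.0 2.7 3.4
   vertex 0.2 3.5 4.0
   vertex 2.3 1.0 2.7
  endloop
 endfacet
 facet normal 0.068 -0.437 0.897
  outer loop
   vertex 4.0 2.7 3.4
   vertex 2.3 1.0 2.7
   vertex 4.8 1.8 2.9
  endloop
 endfacet
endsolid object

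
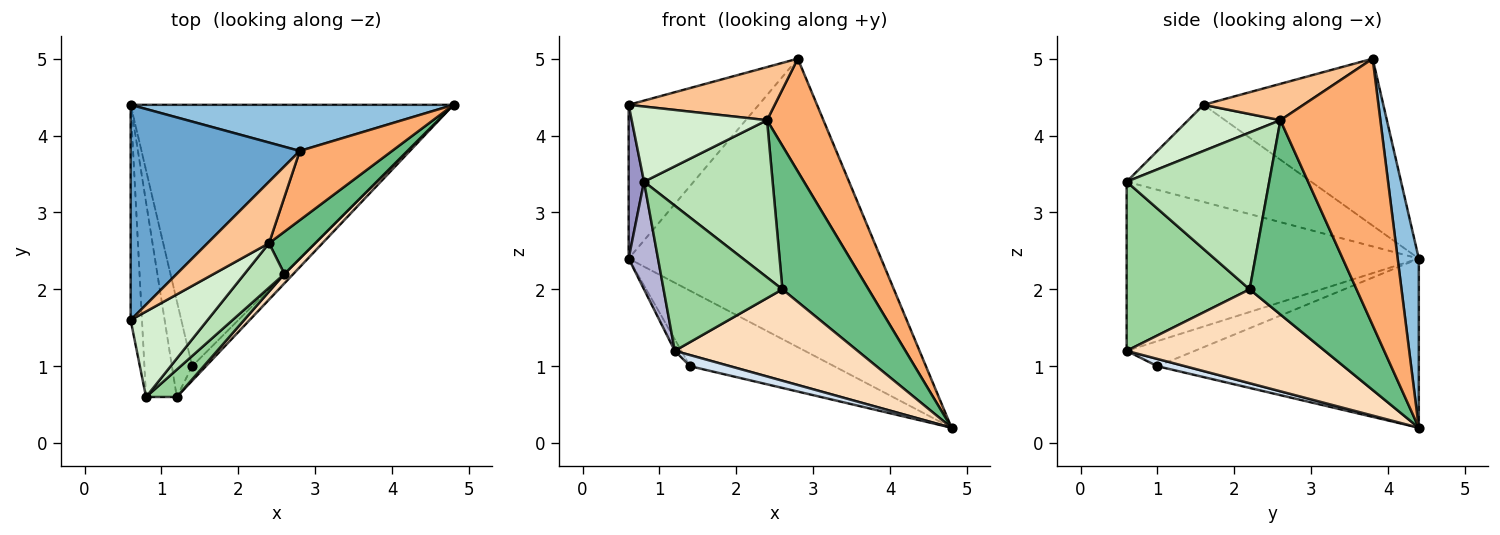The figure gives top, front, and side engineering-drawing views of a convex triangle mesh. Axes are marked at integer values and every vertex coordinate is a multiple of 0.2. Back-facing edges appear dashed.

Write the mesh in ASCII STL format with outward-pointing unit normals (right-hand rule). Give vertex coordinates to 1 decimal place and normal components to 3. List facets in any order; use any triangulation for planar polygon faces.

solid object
 facet normal -0.626 0.453 0.634
  outer loop
   vertex 2.8 3.8 5.0
   vertex 0.6 4.4 2.4
   vertex 0.6 1.6 4.4
  endloop
 endfacet
 facet normal 0.082 0.984 0.157
  outer loop
   vertex 2.8 3.8 5.0
   vertex 4.8 4.4 0.2
   vertex 0.6 4.4 2.4
  endloop
 endfacet
 facet normal -0.450 0.248 -0.858
  outer loop
   vertex 1.4 1.0 1.0
   vertex 0.6 4.4 2.4
   vertex 4.8 4.4 0.2
  endloop
 endfacet
 facet normal 0.388 -0.560 -0.732
  outer loop
   vertex 1.4 1.0 1.0
   vertex 4.8 4.4 0.2
   vertex 1.2 0.6 1.2
  endloop
 endfacet
 facet normal -0.776 0.075 -0.626
  outer loop
   vertex 1.4 1.0 1.0
   vertex 1.2 0.6 1.2
   vertex 0.6 4.4 2.4
  endloop
 endfacet
 facet normal 0.834 -0.470 0.289
  outer loop
   vertex 2.4 2.6 4.2
   vertex 4.8 4.4 0.2
   vertex 2.8 3.8 5.0
  endloop
 endfacet
 facet normal 0.408 -0.597 0.691
  outer loop
   vertex 2.4 2.6 4.2
   vertex 2.8 3.8 5.0
   vertex 0.6 1.6 4.4
  endloop
 endfacet
 facet normal 0.733 -0.676 0.070
  outer loop
   vertex 2.6 2.2 2.0
   vertex 1.2 0.6 1.2
   vertex 4.8 4.4 0.2
  endloop
 endfacet
 facet normal 0.766 -0.617 0.182
  outer loop
   vertex 2.6 2.2 2.0
   vertex 4.8 4.4 0.2
   vertex 2.4 2.6 4.2
  endloop
 endfacet
 facet normal 0.713 -0.689 0.130
  outer loop
   vertex 0.8 0.6 3.4
   vertex 1.2 0.6 1.2
   vertex 2.6 2.2 2.0
  endloop
 endfacet
 facet normal 0.730 -0.658 0.186
  outer loop
   vertex 0.8 0.6 3.4
   vertex 2.6 2.2 2.0
   vertex 2.4 2.6 4.2
  endloop
 endfacet
 facet normal 0.411 -0.602 0.684
  outer loop
   vertex 0.8 0.6 3.4
   vertex 2.4 2.6 4.2
   vertex 0.6 1.6 4.4
  endloop
 endfacet
 facet normal -0.990 -0.082 -0.115
  outer loop
   vertex 0.8 0.6 3.4
   vertex 0.6 1.6 4.4
   vertex 0.6 4.4 2.4
  endloop
 endfacet
 facet normal -0.979 -0.098 -0.178
  outer loop
   vertex 0.8 0.6 3.4
   vertex 0.6 4.4 2.4
   vertex 1.2 0.6 1.2
  endloop
 endfacet
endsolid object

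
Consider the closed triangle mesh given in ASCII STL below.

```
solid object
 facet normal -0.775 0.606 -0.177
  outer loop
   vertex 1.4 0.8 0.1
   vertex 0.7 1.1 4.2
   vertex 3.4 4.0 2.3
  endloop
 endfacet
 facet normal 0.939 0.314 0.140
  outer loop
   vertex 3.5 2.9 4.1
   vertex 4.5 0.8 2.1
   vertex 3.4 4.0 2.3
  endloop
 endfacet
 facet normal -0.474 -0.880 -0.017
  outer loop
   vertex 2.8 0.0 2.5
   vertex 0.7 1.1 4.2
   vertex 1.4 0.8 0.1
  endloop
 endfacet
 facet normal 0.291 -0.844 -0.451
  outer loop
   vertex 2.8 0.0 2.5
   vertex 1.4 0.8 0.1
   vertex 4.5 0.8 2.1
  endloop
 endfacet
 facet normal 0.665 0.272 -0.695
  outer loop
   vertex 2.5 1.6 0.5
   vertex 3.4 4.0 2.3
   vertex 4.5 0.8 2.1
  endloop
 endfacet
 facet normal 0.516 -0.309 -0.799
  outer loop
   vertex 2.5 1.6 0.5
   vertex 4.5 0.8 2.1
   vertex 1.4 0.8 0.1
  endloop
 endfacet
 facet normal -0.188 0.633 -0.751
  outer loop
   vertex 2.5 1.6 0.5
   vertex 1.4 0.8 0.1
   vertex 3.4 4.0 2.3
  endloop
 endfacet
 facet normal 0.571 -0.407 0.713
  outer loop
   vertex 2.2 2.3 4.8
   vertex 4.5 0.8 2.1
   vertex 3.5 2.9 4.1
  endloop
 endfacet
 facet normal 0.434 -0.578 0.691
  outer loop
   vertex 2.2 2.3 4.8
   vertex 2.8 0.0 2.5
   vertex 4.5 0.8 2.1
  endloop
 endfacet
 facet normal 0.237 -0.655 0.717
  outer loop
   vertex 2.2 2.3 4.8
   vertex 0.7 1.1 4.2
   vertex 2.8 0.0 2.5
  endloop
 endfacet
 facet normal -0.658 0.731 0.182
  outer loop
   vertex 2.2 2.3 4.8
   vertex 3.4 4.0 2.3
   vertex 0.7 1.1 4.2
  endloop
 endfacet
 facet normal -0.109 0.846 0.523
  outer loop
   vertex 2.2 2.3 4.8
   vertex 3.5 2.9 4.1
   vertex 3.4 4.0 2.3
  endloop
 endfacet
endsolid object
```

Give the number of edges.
18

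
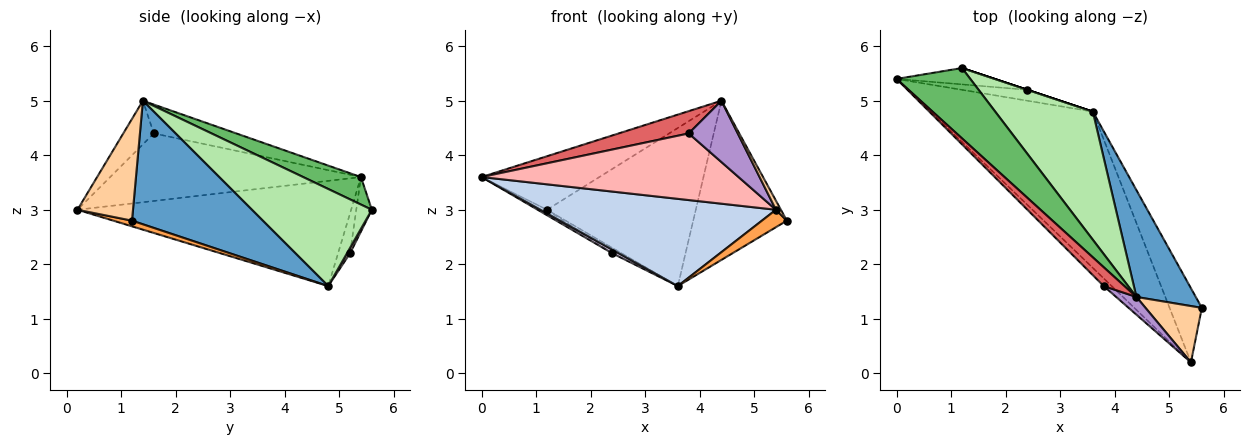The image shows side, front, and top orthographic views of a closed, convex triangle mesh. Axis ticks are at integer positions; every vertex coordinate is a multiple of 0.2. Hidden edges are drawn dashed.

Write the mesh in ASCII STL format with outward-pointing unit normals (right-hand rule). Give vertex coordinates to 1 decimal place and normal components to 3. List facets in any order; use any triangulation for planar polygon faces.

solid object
 facet normal 0.757 0.542 0.364
  outer loop
   vertex 4.4 1.4 5.0
   vertex 5.6 1.2 2.8
   vertex 3.6 4.8 1.6
  endloop
 endfacet
 facet normal -0.493 -0.424 -0.760
  outer loop
   vertex 5.4 0.2 3.0
   vertex 0.0 5.4 3.6
   vertex 3.6 4.8 1.6
  endloop
 endfacet
 facet normal 0.169 -0.226 -0.959
  outer loop
   vertex 5.4 0.2 3.0
   vertex 3.6 4.8 1.6
   vertex 5.6 1.2 2.8
  endloop
 endfacet
 facet normal 0.872 -0.078 0.483
  outer loop
   vertex 5.4 0.2 3.0
   vertex 5.6 1.2 2.8
   vertex 4.4 1.4 5.0
  endloop
 endfacet
 facet normal 0.285 0.580 0.763
  outer loop
   vertex 1.2 5.6 3.0
   vertex 0.0 5.4 3.6
   vertex 4.4 1.4 5.0
  endloop
 endfacet
 facet normal 0.531 0.658 0.534
  outer loop
   vertex 1.2 5.6 3.0
   vertex 4.4 1.4 5.0
   vertex 3.6 4.8 1.6
  endloop
 endfacet
 facet normal -0.669 -0.568 0.480
  outer loop
   vertex 3.8 1.6 4.4
   vertex 4.4 1.4 5.0
   vertex 0.0 5.4 3.6
  endloop
 endfacet
 facet normal -0.696 -0.713 -0.082
  outer loop
   vertex 3.8 1.6 4.4
   vertex 0.0 5.4 3.6
   vertex 5.4 0.2 3.0
  endloop
 endfacet
 facet normal -0.513 -0.825 0.238
  outer loop
   vertex 3.8 1.6 4.4
   vertex 5.4 0.2 3.0
   vertex 4.4 1.4 5.0
  endloop
 endfacet
 facet normal -0.502 -0.274 -0.821
  outer loop
   vertex 2.4 5.2 2.2
   vertex 3.6 4.8 1.6
   vertex 0.0 5.4 3.6
  endloop
 endfacet
 facet normal -0.466 0.280 -0.839
  outer loop
   vertex 2.4 5.2 2.2
   vertex 0.0 5.4 3.6
   vertex 1.2 5.6 3.0
  endloop
 endfacet
 facet normal 0.316 0.949 0.000
  outer loop
   vertex 2.4 5.2 2.2
   vertex 1.2 5.6 3.0
   vertex 3.6 4.8 1.6
  endloop
 endfacet
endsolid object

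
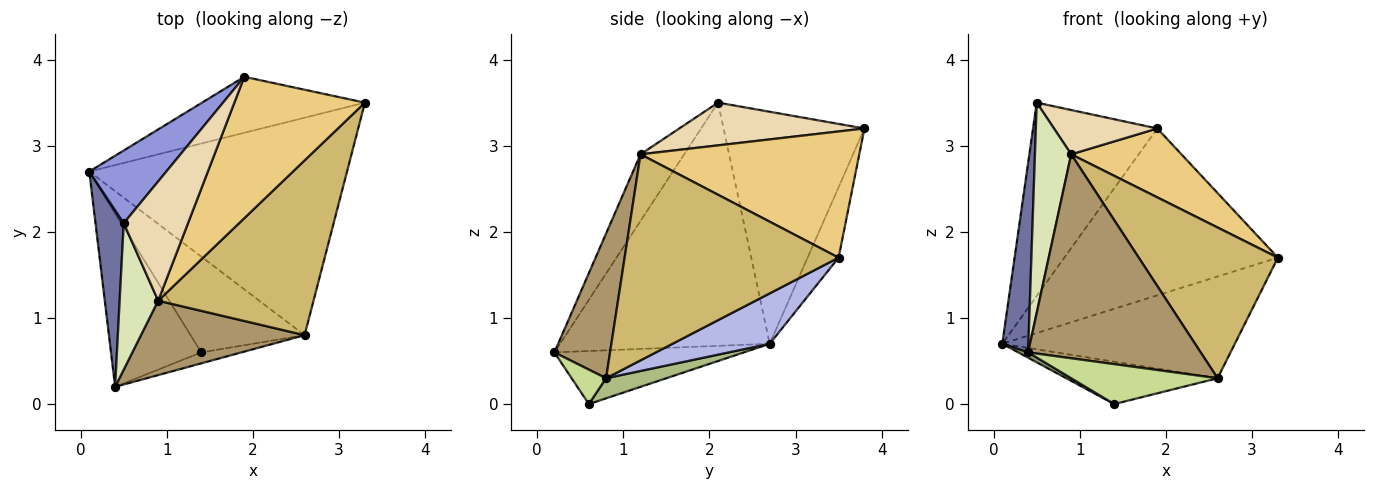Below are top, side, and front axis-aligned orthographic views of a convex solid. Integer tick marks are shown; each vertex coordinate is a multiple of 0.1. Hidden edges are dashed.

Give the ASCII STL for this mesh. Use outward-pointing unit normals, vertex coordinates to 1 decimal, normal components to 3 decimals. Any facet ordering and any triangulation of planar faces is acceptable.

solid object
 facet normal -0.986 -0.123 0.114
  outer loop
   vertex 0.5 2.1 3.5
   vertex 0.1 2.7 0.7
   vertex 0.4 0.2 0.6
  endloop
 endfacet
 facet normal -0.136 0.939 -0.315
  outer loop
   vertex 1.9 3.8 3.2
   vertex 3.3 3.5 1.7
   vertex 0.1 2.7 0.7
  endloop
 endfacet
 facet normal -0.728 0.642 0.242
  outer loop
   vertex 1.9 3.8 3.2
   vertex 0.1 2.7 0.7
   vertex 0.5 2.1 3.5
  endloop
 endfacet
 facet normal 0.174 0.417 -0.892
  outer loop
   vertex 2.6 0.8 0.3
   vertex 0.1 2.7 0.7
   vertex 3.3 3.5 1.7
  endloop
 endfacet
 facet normal -0.507 -0.026 -0.862
  outer loop
   vertex 1.4 0.6 0.0
   vertex 0.4 0.2 0.6
   vertex 0.1 2.7 0.7
  endloop
 endfacet
 facet normal 0.159 0.399 -0.903
  outer loop
   vertex 1.4 0.6 0.0
   vertex 0.1 2.7 0.7
   vertex 2.6 0.8 0.3
  endloop
 endfacet
 facet normal 0.221 -0.940 -0.258
  outer loop
   vertex 1.4 0.6 0.0
   vertex 2.6 0.8 0.3
   vertex 0.4 0.2 0.6
  endloop
 endfacet
 facet normal -0.703 -0.583 0.407
  outer loop
   vertex 0.9 1.2 2.9
   vertex 0.5 2.1 3.5
   vertex 0.4 0.2 0.6
  endloop
 endfacet
 facet normal 0.290 -0.899 0.328
  outer loop
   vertex 0.9 1.2 2.9
   vertex 0.4 0.2 0.6
   vertex 2.6 0.8 0.3
  endloop
 endfacet
 facet normal 0.709 -0.461 0.534
  outer loop
   vertex 0.9 1.2 2.9
   vertex 2.6 0.8 0.3
   vertex 3.3 3.5 1.7
  endloop
 endfacet
 facet normal 0.656 -0.331 0.678
  outer loop
   vertex 0.9 1.2 2.9
   vertex 3.3 3.5 1.7
   vertex 1.9 3.8 3.2
  endloop
 endfacet
 facet normal 0.529 -0.295 0.796
  outer loop
   vertex 0.9 1.2 2.9
   vertex 1.9 3.8 3.2
   vertex 0.5 2.1 3.5
  endloop
 endfacet
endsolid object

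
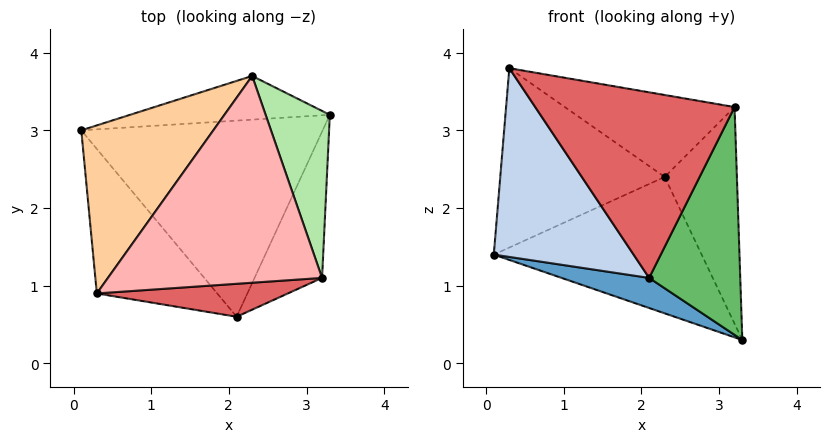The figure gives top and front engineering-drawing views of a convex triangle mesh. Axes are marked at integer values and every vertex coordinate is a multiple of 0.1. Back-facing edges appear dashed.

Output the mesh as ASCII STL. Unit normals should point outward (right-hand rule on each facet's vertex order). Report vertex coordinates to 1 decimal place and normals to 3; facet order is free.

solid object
 facet normal -0.314 -0.144 -0.939
  outer loop
   vertex 2.1 0.6 1.1
   vertex 0.1 3.0 1.4
   vertex 3.3 3.2 0.3
  endloop
 endfacet
 facet normal -0.722 -0.549 -0.420
  outer loop
   vertex 0.3 0.9 3.8
   vertex 0.1 3.0 1.4
   vertex 2.1 0.6 1.1
  endloop
 endfacet
 facet normal -0.162 0.940 -0.301
  outer loop
   vertex 2.3 3.7 2.4
   vertex 3.3 3.2 0.3
   vertex 0.1 3.0 1.4
  endloop
 endfacet
 facet normal -0.477 0.641 0.601
  outer loop
   vertex 2.3 3.7 2.4
   vertex 0.1 3.0 1.4
   vertex 0.3 0.9 3.8
  endloop
 endfacet
 facet normal 0.826 -0.475 -0.305
  outer loop
   vertex 3.2 1.1 3.3
   vertex 2.1 0.6 1.1
   vertex 3.3 3.2 0.3
  endloop
 endfacet
 facet normal 0.859 0.406 0.312
  outer loop
   vertex 3.2 1.1 3.3
   vertex 3.3 3.2 0.3
   vertex 2.3 3.7 2.4
  endloop
 endfacet
 facet normal 0.098 -0.980 0.174
  outer loop
   vertex 3.2 1.1 3.3
   vertex 0.3 0.9 3.8
   vertex 2.1 0.6 1.1
  endloop
 endfacet
 facet normal 0.134 0.365 0.921
  outer loop
   vertex 3.2 1.1 3.3
   vertex 2.3 3.7 2.4
   vertex 0.3 0.9 3.8
  endloop
 endfacet
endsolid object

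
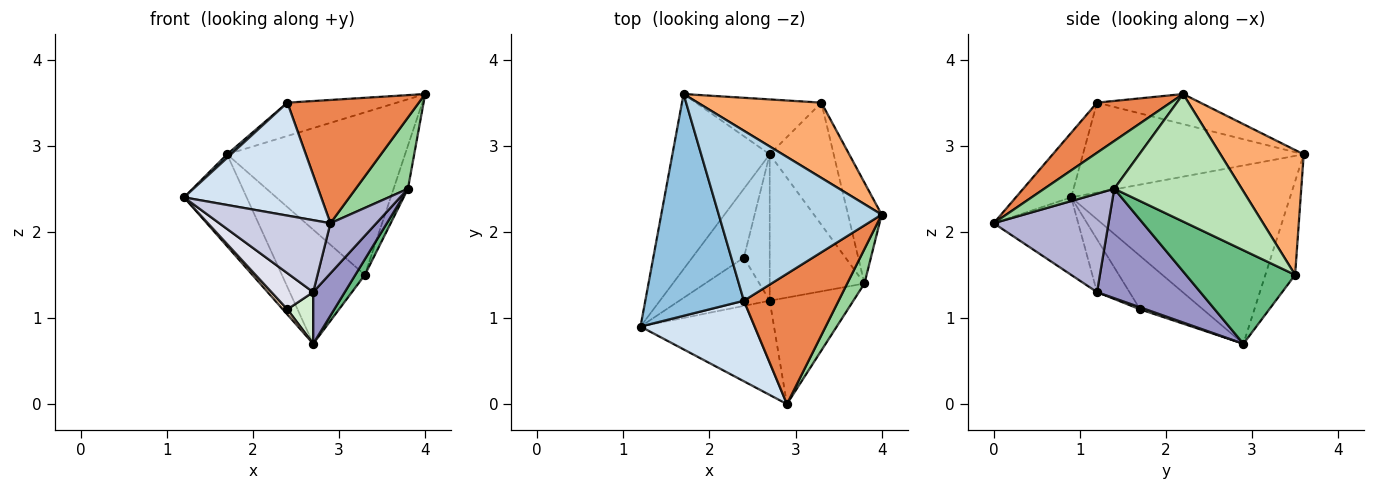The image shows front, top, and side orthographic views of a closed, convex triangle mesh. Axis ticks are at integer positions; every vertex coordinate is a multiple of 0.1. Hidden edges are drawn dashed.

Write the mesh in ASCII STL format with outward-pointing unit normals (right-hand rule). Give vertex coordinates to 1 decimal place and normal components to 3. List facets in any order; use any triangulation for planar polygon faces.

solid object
 facet normal -0.851 0.244 -0.465
  outer loop
   vertex 2.7 2.9 0.7
   vertex 1.2 0.9 2.4
   vertex 1.7 3.6 2.9
  endloop
 endfacet
 facet normal -0.674 -0.012 0.739
  outer loop
   vertex 2.4 1.2 3.5
   vertex 1.7 3.6 2.9
   vertex 1.2 0.9 2.4
  endloop
 endfacet
 facet normal -0.179 0.189 0.966
  outer loop
   vertex 2.4 1.2 3.5
   vertex 4.0 2.2 3.6
   vertex 1.7 3.6 2.9
  endloop
 endfacet
 facet normal -0.312 -0.774 0.552
  outer loop
   vertex 2.4 1.2 3.5
   vertex 1.2 0.9 2.4
   vertex 2.9 0.0 2.1
  endloop
 endfacet
 facet normal 0.359 -0.642 0.678
  outer loop
   vertex 2.4 1.2 3.5
   vertex 2.9 0.0 2.1
   vertex 4.0 2.2 3.6
  endloop
 endfacet
 facet normal 0.391 0.835 0.387
  outer loop
   vertex 3.3 3.5 1.5
   vertex 1.7 3.6 2.9
   vertex 4.0 2.2 3.6
  endloop
 endfacet
 facet normal -0.307 0.857 -0.413
  outer loop
   vertex 3.3 3.5 1.5
   vertex 2.7 2.9 0.7
   vertex 1.7 3.6 2.9
  endloop
 endfacet
 facet normal -0.718 -0.052 -0.694
  outer loop
   vertex 2.4 1.7 1.1
   vertex 1.2 0.9 2.4
   vertex 2.7 2.9 0.7
  endloop
 endfacet
 facet normal 0.823 -0.072 -0.563
  outer loop
   vertex 3.8 1.4 2.5
   vertex 2.7 2.9 0.7
   vertex 3.3 3.5 1.5
  endloop
 endfacet
 facet normal 0.770 -0.574 0.278
  outer loop
   vertex 3.8 1.4 2.5
   vertex 4.0 2.2 3.6
   vertex 2.9 0.0 2.1
  endloop
 endfacet
 facet normal 0.961 0.108 -0.253
  outer loop
   vertex 3.8 1.4 2.5
   vertex 3.3 3.5 1.5
   vertex 4.0 2.2 3.6
  endloop
 endfacet
 facet normal 0.074 -0.332 -0.940
  outer loop
   vertex 2.7 1.2 1.3
   vertex 2.4 1.7 1.1
   vertex 2.7 2.9 0.7
  endloop
 endfacet
 facet normal 0.737 -0.225 -0.638
  outer loop
   vertex 2.7 1.2 1.3
   vertex 2.7 2.9 0.7
   vertex 3.8 1.4 2.5
  endloop
 endfacet
 facet normal 0.729 -0.292 -0.620
  outer loop
   vertex 2.7 1.2 1.3
   vertex 3.8 1.4 2.5
   vertex 2.9 0.0 2.1
  endloop
 endfacet
 facet normal -0.419 -0.551 -0.722
  outer loop
   vertex 2.7 1.2 1.3
   vertex 2.9 0.0 2.1
   vertex 1.2 0.9 2.4
  endloop
 endfacet
 facet normal -0.423 -0.544 -0.725
  outer loop
   vertex 2.7 1.2 1.3
   vertex 1.2 0.9 2.4
   vertex 2.4 1.7 1.1
  endloop
 endfacet
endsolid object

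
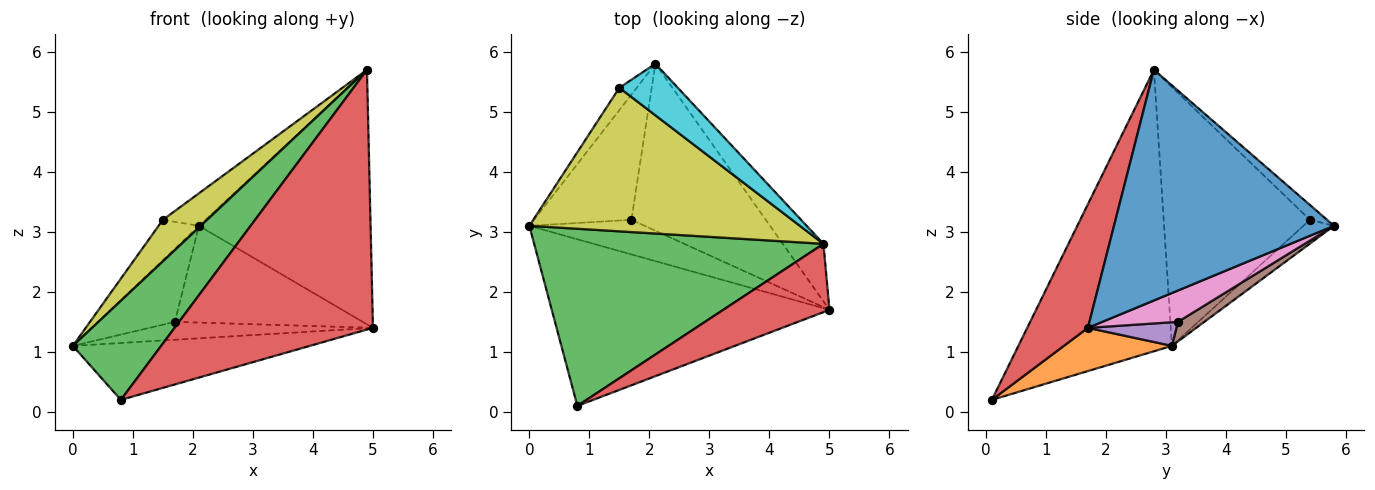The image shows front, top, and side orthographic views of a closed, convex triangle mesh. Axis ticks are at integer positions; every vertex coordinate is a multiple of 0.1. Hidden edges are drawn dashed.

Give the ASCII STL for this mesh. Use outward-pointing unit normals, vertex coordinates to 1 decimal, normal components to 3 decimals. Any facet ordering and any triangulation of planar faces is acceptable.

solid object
 facet normal 0.781 0.609 -0.138
  outer loop
   vertex 4.9 2.8 5.7
   vertex 5.0 1.7 1.4
   vertex 2.1 5.8 3.1
  endloop
 endfacet
 facet normal 0.146 0.320 -0.936
  outer loop
   vertex 0.8 0.1 0.2
   vertex 0.0 3.1 1.1
   vertex 5.0 1.7 1.4
  endloop
 endfacet
 facet normal -0.647 -0.372 0.665
  outer loop
   vertex 0.8 0.1 0.2
   vertex 4.9 2.8 5.7
   vertex 0.0 3.1 1.1
  endloop
 endfacet
 facet normal 0.284 -0.927 0.244
  outer loop
   vertex 0.8 0.1 0.2
   vertex 5.0 1.7 1.4
   vertex 4.9 2.8 5.7
  endloop
 endfacet
 facet normal 0.179 0.452 -0.874
  outer loop
   vertex 1.7 3.2 1.5
   vertex 5.0 1.7 1.4
   vertex 0.0 3.1 1.1
  endloop
 endfacet
 facet normal 0.171 0.497 -0.851
  outer loop
   vertex 1.7 3.2 1.5
   vertex 0.0 3.1 1.1
   vertex 2.1 5.8 3.1
  endloop
 endfacet
 facet normal 0.198 0.492 -0.848
  outer loop
   vertex 1.7 3.2 1.5
   vertex 2.1 5.8 3.1
   vertex 5.0 1.7 1.4
  endloop
 endfacet
 facet normal -0.553 0.729 -0.403
  outer loop
   vertex 1.5 5.4 3.2
   vertex 2.1 5.8 3.1
   vertex 0.0 3.1 1.1
  endloop
 endfacet
 facet normal -0.677 -0.205 0.707
  outer loop
   vertex 1.5 5.4 3.2
   vertex 0.0 3.1 1.1
   vertex 4.9 2.8 5.7
  endloop
 endfacet
 facet normal -0.210 0.521 0.827
  outer loop
   vertex 1.5 5.4 3.2
   vertex 4.9 2.8 5.7
   vertex 2.1 5.8 3.1
  endloop
 endfacet
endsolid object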